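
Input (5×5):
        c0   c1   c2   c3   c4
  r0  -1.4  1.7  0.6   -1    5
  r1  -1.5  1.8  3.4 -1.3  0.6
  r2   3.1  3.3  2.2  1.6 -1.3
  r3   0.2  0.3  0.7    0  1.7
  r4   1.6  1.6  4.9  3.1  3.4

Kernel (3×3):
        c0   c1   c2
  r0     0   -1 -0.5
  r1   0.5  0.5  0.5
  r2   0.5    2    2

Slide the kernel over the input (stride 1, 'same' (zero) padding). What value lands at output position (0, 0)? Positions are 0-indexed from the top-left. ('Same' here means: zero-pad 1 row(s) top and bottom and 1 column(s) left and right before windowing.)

The receptive field on the zero-padded input at this output position is [0 0 0 / 0 -1.4 1.7 / 0 -1.5 1.8]. Elementwise product with the kernel and sum: 0·-1 + 0·-0.5 + 0·0.5 + -1.4·0.5 + 1.7·0.5 + 0·0.5 + -1.5·2 + 1.8·2.

0.75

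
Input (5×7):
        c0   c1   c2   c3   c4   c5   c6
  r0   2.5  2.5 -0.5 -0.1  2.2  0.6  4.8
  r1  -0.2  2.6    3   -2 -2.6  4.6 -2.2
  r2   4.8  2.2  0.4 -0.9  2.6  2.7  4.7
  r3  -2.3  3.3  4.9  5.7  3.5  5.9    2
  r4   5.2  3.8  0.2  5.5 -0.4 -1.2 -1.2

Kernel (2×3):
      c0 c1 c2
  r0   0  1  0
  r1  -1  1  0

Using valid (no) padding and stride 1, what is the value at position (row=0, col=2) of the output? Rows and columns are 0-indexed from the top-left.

-5.1

The receptive field on the input at this output position is [-0.5 -0.1 2.2 / 3 -2 -2.6]. Elementwise product with the kernel and sum: -0.1·1 + 3·-1 + -2·1.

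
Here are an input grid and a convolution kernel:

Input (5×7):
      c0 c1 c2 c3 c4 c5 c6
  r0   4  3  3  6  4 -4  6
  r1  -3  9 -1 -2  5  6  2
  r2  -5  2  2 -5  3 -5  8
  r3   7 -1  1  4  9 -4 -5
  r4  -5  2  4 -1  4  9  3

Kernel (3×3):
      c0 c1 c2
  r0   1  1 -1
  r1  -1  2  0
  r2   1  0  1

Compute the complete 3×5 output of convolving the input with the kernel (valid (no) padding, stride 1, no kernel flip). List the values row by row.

Output[0,0]: The receptive field on the input at this output position is [4 3 3 / -3 9 -1 / -5 2 2]. Elementwise product with the kernel and sum: 4·1 + 3·1 + 3·-1 + -3·-1 + 9·2 + -5·1 + 2·1.
Output[0,1]: The receptive field on the input at this output position is [3 3 6 / 9 -1 -2 / 2 2 -5]. Elementwise product with the kernel and sum: 3·1 + 3·1 + 6·-1 + 9·-1 + -1·2 + 2·1 + -5·1.

22 -14 7 16 12
24 15 -10 8 0
-15 13 9 25 -20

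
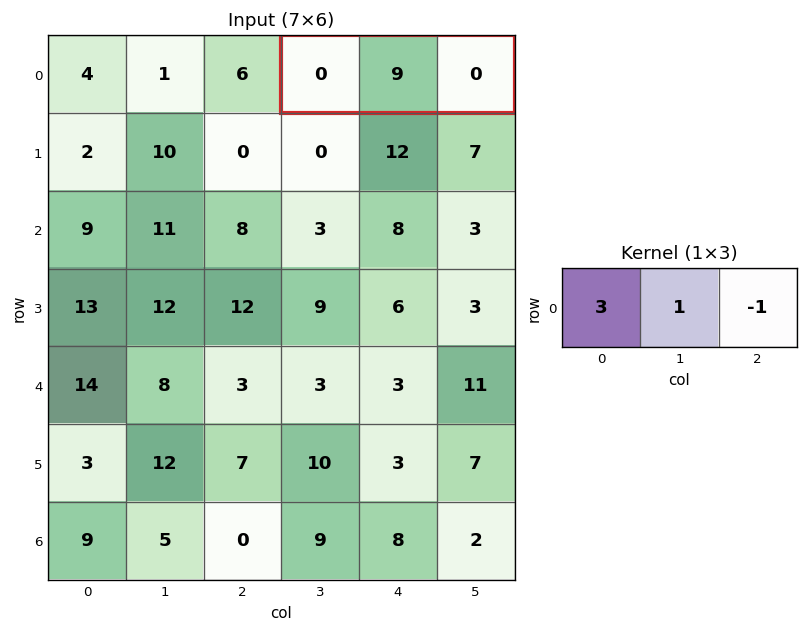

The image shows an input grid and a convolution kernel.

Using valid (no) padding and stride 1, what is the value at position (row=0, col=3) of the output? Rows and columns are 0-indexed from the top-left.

The receptive field on the input at this output position is [0 9 0]. Elementwise product with the kernel and sum: 0·3 + 9·1 + 0·-1.

9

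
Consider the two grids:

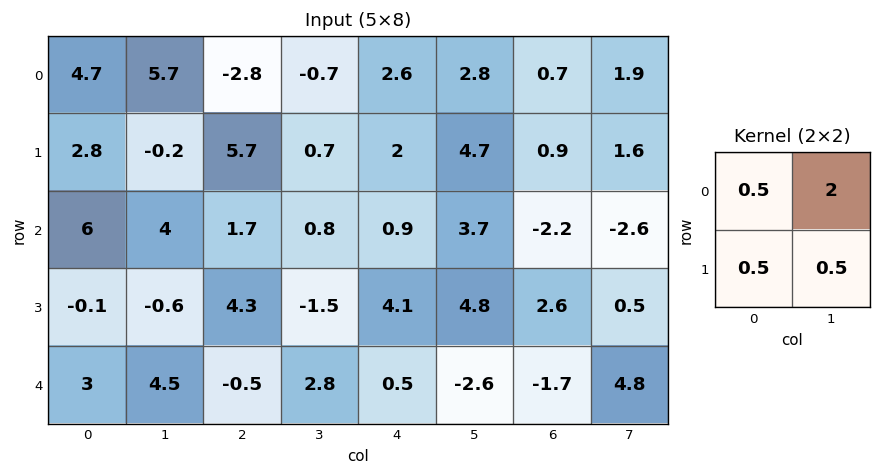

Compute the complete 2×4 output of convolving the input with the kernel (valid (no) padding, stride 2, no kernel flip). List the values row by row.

Output[0,0]: The receptive field on the input at this output position is [4.7 5.7 / 2.8 -0.2]. Elementwise product with the kernel and sum: 4.7·0.5 + 5.7·2 + 2.8·0.5 + -0.2·0.5.
Output[0,1]: The receptive field on the input at this output position is [-2.8 -0.7 / 5.7 0.7]. Elementwise product with the kernel and sum: -2.8·0.5 + -0.7·2 + 5.7·0.5 + 0.7·0.5.

15.05 0.4 10.25 5.4
10.65 3.85 12.3 -4.75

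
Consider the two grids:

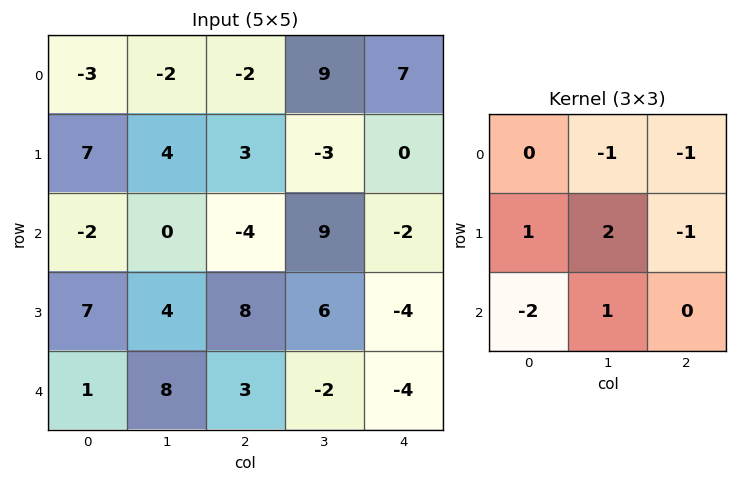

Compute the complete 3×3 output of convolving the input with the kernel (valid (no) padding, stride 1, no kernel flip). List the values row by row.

Output[0,0]: The receptive field on the input at this output position is [-3 -2 -2 / 7 4 3 / -2 0 -4]. Elementwise product with the kernel and sum: -2·-1 + -2·-1 + 7·1 + 4·2 + 3·-1 + -2·-2 + 0·1.

20 2 -2
-15 -17 9
17 -4 9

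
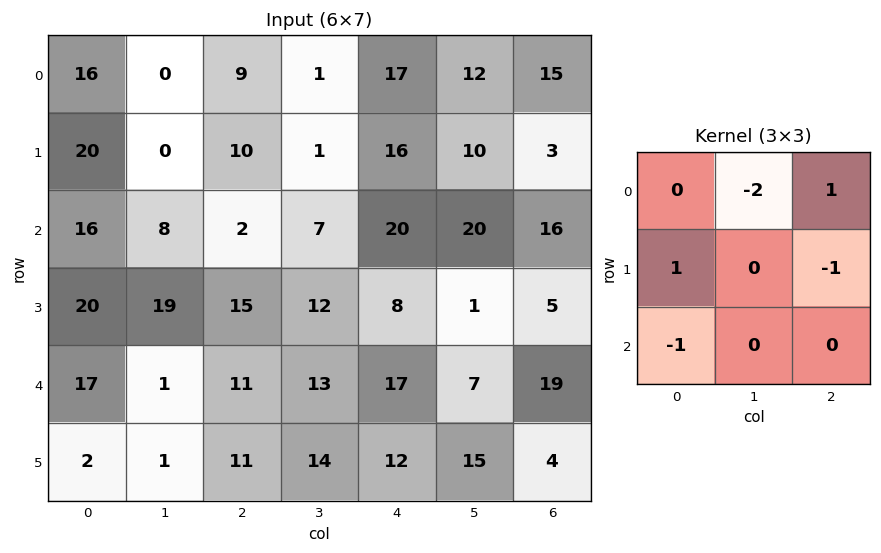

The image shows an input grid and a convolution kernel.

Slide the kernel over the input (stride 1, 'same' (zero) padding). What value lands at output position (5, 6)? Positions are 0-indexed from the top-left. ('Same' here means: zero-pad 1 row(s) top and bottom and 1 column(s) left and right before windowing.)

The receptive field on the zero-padded input at this output position is [7 19 0 / 15 4 0 / 0 0 0]. Elementwise product with the kernel and sum: 19·-2 + 0·1 + 15·1 + 0·-1 + 0·-1.

-23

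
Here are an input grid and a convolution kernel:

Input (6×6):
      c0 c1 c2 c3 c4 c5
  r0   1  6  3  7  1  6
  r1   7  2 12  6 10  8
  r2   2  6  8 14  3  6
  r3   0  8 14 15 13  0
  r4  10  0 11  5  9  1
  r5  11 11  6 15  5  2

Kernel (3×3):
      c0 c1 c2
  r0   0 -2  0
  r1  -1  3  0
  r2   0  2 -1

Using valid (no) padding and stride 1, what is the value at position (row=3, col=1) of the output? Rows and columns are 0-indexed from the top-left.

The receptive field on the input at this output position is [8 14 15 / 0 11 5 / 11 6 15]. Elementwise product with the kernel and sum: 14·-2 + 0·-1 + 11·3 + 6·2 + 15·-1.

2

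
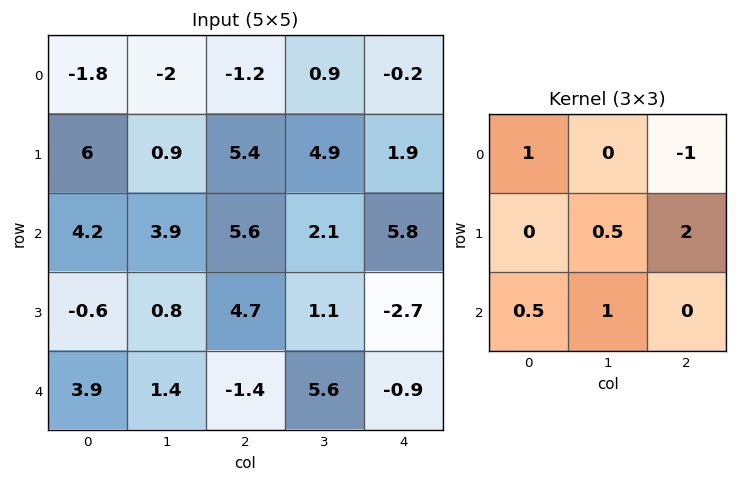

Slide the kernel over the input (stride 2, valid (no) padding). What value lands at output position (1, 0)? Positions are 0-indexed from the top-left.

The receptive field on the input at this output position is [4.2 3.9 5.6 / -0.6 0.8 4.7 / 3.9 1.4 -1.4]. Elementwise product with the kernel and sum: 4.2·1 + 5.6·-1 + 0.8·0.5 + 4.7·2 + 3.9·0.5 + 1.4·1.

11.75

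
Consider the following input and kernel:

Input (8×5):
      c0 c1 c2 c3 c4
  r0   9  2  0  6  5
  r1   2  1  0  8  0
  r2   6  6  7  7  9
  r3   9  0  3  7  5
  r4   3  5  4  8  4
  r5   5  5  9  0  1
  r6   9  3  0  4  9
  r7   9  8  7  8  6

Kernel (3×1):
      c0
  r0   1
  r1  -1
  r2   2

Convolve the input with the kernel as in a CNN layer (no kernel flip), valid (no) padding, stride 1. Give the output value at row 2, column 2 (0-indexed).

The receptive field on the input at this output position is [7 / 3 / 4]. Elementwise product with the kernel and sum: 7·1 + 3·-1 + 4·2.

12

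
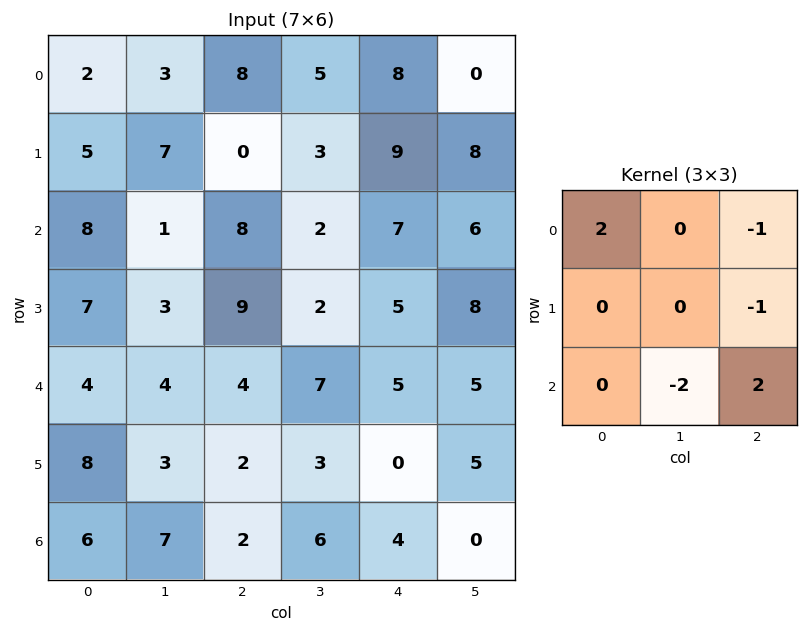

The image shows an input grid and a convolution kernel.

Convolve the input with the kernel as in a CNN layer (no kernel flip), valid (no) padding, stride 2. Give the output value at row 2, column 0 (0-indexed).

-8

The receptive field on the input at this output position is [4 4 4 / 8 3 2 / 6 7 2]. Elementwise product with the kernel and sum: 4·2 + 4·-1 + 2·-1 + 7·-2 + 2·2.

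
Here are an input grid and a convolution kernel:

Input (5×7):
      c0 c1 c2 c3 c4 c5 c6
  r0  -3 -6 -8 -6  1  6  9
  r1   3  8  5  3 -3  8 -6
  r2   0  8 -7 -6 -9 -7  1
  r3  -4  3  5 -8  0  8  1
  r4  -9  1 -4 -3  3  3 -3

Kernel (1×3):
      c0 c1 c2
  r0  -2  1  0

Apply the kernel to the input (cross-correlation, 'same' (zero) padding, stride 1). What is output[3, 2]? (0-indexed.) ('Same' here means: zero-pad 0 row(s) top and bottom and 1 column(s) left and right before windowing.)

The receptive field on the zero-padded input at this output position is [3 5 -8]. Elementwise product with the kernel and sum: 3·-2 + 5·1.

-1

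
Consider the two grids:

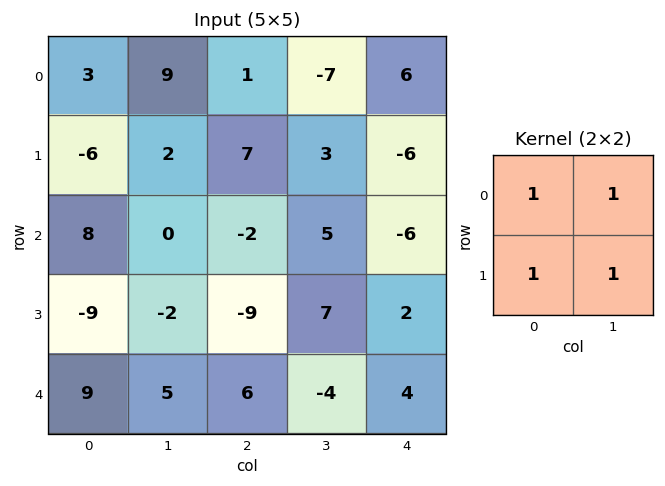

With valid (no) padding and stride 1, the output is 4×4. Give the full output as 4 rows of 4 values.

Output[0,0]: The receptive field on the input at this output position is [3 9 / -6 2]. Elementwise product with the kernel and sum: 3·1 + 9·1 + -6·1 + 2·1.

8 19 4 -4
4 7 13 -4
-3 -13 1 8
3 0 0 9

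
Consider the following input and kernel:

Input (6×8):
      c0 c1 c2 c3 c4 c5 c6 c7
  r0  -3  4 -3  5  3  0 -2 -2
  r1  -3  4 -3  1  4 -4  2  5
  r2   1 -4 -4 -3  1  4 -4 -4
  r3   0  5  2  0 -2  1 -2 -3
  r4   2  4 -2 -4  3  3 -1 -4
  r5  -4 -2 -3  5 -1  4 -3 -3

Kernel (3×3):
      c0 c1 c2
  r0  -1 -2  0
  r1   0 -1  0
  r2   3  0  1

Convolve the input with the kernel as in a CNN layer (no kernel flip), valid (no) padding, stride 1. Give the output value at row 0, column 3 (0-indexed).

-20

The receptive field on the input at this output position is [5 3 0 / 1 4 -4 / -3 1 4]. Elementwise product with the kernel and sum: 5·-1 + 3·-2 + 4·-1 + -3·3 + 4·1.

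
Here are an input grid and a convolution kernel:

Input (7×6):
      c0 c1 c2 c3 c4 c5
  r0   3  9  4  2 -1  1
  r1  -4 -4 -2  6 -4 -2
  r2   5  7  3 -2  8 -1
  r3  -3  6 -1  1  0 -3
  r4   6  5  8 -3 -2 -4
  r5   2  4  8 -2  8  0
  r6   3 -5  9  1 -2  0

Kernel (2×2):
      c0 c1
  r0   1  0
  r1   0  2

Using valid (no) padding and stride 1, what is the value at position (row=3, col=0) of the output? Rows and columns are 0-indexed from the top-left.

7

The receptive field on the input at this output position is [-3 6 / 6 5]. Elementwise product with the kernel and sum: -3·1 + 5·2.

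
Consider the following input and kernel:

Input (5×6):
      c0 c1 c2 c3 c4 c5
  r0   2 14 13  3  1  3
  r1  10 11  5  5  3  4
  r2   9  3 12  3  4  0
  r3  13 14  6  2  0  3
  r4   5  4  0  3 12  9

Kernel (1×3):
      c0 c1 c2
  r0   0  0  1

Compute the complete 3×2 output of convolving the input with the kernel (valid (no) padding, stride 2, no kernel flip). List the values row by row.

13 1
12 4
0 12

Output[0,0]: The receptive field on the input at this output position is [2 14 13]. Elementwise product with the kernel and sum: 13·1.
Output[0,1]: The receptive field on the input at this output position is [13 3 1]. Elementwise product with the kernel and sum: 1·1.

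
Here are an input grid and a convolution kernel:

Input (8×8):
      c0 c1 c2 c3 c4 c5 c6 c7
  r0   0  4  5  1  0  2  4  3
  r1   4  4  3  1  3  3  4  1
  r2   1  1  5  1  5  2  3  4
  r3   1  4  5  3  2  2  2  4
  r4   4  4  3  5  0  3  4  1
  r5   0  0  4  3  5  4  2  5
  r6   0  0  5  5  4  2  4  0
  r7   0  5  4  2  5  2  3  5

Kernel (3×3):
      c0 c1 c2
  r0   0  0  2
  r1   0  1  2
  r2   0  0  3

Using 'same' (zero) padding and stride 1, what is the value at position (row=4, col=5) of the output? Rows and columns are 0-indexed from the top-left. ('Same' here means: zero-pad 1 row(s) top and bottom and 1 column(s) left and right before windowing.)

The receptive field on the zero-padded input at this output position is [2 2 2 / 0 3 4 / 5 4 2]. Elementwise product with the kernel and sum: 2·2 + 3·1 + 4·2 + 2·3.

21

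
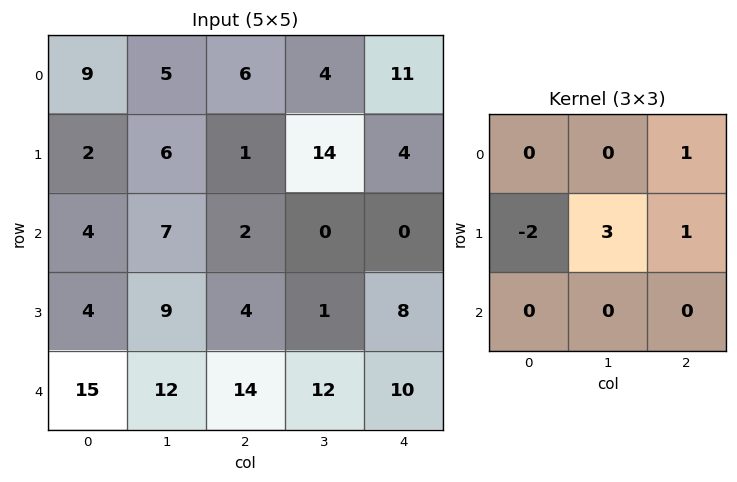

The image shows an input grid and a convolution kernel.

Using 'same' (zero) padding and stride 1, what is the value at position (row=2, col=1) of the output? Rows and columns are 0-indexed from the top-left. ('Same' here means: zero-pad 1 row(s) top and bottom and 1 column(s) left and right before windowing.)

16

The receptive field on the zero-padded input at this output position is [2 6 1 / 4 7 2 / 4 9 4]. Elementwise product with the kernel and sum: 1·1 + 4·-2 + 7·3 + 2·1.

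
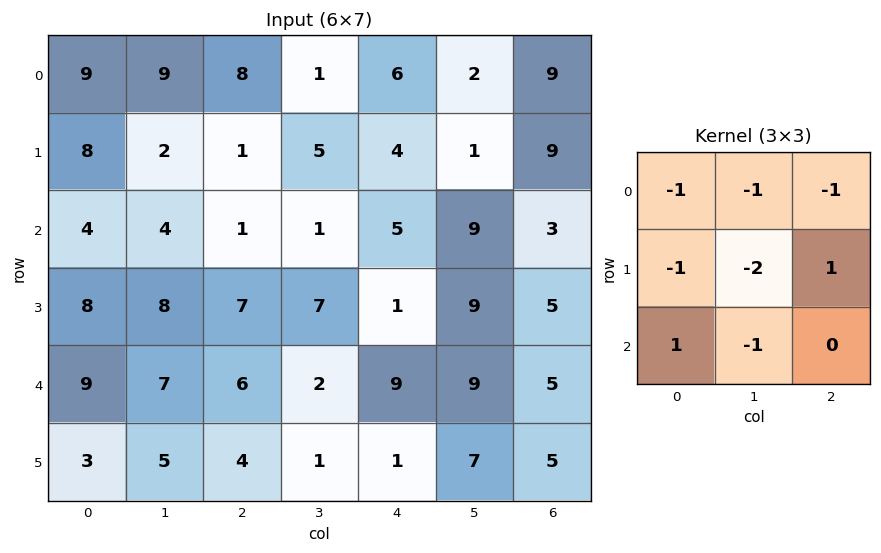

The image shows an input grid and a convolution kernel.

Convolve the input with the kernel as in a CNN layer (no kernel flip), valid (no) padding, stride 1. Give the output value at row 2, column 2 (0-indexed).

-23

The receptive field on the input at this output position is [1 1 5 / 7 7 1 / 6 2 9]. Elementwise product with the kernel and sum: 1·-1 + 1·-1 + 5·-1 + 7·-1 + 7·-2 + 1·1 + 6·1 + 2·-1.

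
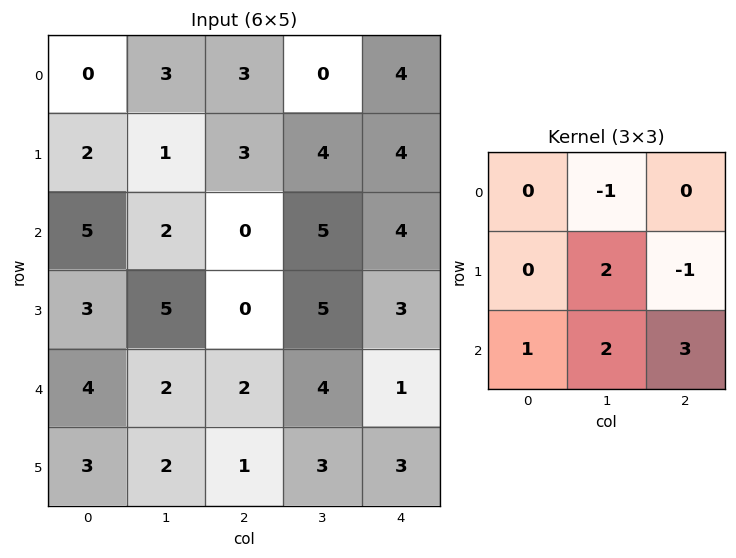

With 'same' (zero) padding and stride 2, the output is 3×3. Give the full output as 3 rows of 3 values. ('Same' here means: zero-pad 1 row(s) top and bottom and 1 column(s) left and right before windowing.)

4 25 20
27 12 15
15 13 8

Output[0,0]: The receptive field on the zero-padded input at this output position is [0 0 0 / 0 0 3 / 0 2 1]. Elementwise product with the kernel and sum: 0·-1 + 0·2 + 3·-1 + 0·1 + 2·2 + 1·3.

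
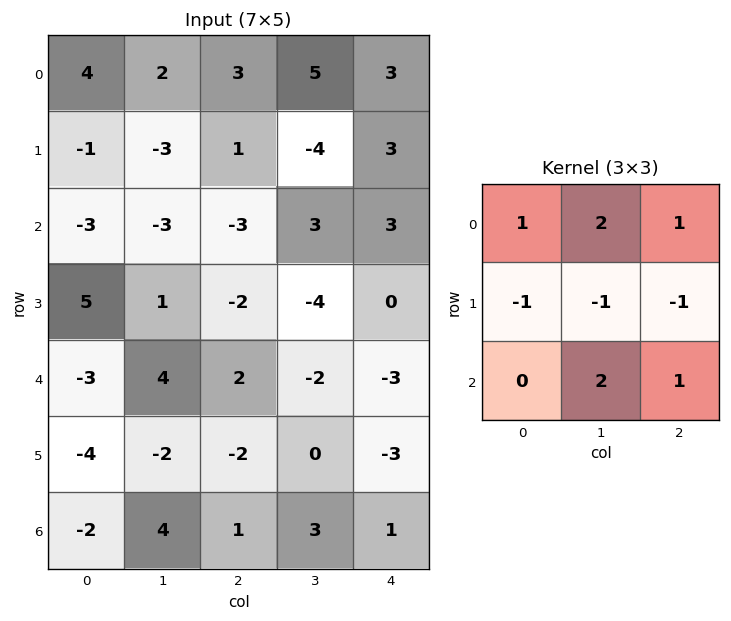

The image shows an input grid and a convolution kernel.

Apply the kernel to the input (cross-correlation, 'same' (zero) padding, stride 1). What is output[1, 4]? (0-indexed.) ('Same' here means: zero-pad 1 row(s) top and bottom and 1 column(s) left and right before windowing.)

The receptive field on the zero-padded input at this output position is [5 3 0 / -4 3 0 / 3 3 0]. Elementwise product with the kernel and sum: 5·1 + 3·2 + 0·1 + -4·-1 + 3·-1 + 0·-1 + 3·2 + 0·1.

18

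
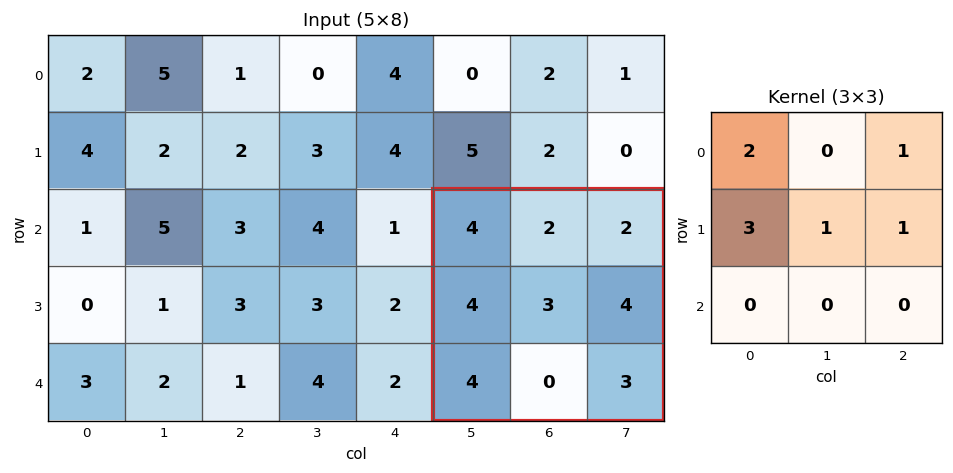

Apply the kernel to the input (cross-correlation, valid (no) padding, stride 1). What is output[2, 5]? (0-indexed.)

The receptive field on the input at this output position is [4 2 2 / 4 3 4 / 4 0 3]. Elementwise product with the kernel and sum: 4·2 + 2·1 + 4·3 + 3·1 + 4·1.

29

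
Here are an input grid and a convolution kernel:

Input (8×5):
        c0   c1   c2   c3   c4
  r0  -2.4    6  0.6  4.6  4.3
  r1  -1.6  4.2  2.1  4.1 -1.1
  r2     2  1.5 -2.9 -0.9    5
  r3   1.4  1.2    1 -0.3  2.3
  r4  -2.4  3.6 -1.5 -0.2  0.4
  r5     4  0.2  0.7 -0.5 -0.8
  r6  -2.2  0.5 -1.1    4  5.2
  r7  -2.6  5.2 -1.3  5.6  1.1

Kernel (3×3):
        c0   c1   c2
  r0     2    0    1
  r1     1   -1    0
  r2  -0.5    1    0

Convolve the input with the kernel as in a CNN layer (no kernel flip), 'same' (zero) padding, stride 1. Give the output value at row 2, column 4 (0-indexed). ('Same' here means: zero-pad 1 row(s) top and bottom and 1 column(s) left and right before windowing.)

The receptive field on the zero-padded input at this output position is [4.1 -1.1 0 / -0.9 5 0 / -0.3 2.3 0]. Elementwise product with the kernel and sum: 4.1·2 + 0·1 + -0.9·1 + 5·-1 + -0.3·-0.5 + 2.3·1.

4.75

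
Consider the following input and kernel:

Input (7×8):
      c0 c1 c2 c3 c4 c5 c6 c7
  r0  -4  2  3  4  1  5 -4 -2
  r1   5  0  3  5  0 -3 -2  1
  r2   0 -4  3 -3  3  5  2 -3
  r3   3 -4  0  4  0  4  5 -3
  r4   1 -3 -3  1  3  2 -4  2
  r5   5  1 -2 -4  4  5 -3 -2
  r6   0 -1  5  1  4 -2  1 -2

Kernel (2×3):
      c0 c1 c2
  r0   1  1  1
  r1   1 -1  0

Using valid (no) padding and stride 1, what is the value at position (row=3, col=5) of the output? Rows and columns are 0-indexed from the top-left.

12

The receptive field on the input at this output position is [4 5 -3 / 2 -4 2]. Elementwise product with the kernel and sum: 4·1 + 5·1 + -3·1 + 2·1 + -4·-1.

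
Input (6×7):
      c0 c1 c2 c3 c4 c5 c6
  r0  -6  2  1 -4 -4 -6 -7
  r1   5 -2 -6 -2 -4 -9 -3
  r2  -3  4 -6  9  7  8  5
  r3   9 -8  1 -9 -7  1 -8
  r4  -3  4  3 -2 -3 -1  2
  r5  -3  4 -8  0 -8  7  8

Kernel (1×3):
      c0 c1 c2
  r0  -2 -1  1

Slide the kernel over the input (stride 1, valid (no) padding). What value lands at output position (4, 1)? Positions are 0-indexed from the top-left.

The receptive field on the input at this output position is [4 3 -2]. Elementwise product with the kernel and sum: 4·-2 + 3·-1 + -2·1.

-13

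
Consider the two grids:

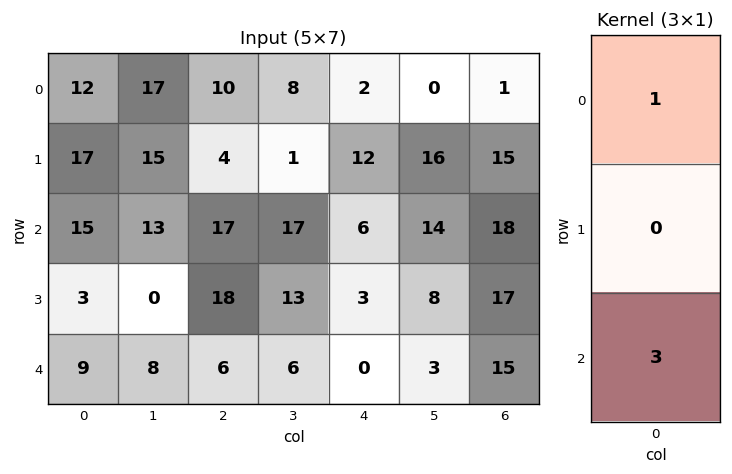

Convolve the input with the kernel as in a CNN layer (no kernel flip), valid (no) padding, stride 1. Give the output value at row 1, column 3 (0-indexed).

40

The receptive field on the input at this output position is [1 / 17 / 13]. Elementwise product with the kernel and sum: 1·1 + 13·3.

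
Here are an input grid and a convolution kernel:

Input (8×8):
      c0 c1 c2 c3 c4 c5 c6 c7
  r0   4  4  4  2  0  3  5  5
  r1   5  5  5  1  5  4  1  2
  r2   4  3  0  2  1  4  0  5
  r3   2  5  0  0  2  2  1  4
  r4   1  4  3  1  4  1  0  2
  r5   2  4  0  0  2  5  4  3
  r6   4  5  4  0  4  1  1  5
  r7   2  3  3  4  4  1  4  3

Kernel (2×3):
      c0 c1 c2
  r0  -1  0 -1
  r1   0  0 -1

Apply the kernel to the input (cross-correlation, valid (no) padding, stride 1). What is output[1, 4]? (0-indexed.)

The receptive field on the input at this output position is [5 4 1 / 1 4 0]. Elementwise product with the kernel and sum: 5·-1 + 1·-1 + 0·-1.

-6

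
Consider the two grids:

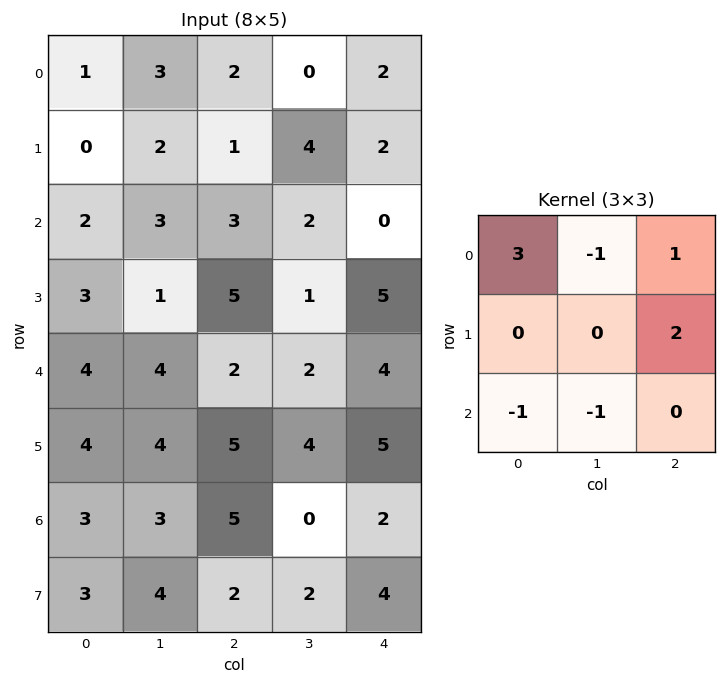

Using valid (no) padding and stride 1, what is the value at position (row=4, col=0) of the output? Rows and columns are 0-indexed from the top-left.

The receptive field on the input at this output position is [4 4 2 / 4 4 5 / 3 3 5]. Elementwise product with the kernel and sum: 4·3 + 4·-1 + 2·1 + 5·2 + 3·-1 + 3·-1.

14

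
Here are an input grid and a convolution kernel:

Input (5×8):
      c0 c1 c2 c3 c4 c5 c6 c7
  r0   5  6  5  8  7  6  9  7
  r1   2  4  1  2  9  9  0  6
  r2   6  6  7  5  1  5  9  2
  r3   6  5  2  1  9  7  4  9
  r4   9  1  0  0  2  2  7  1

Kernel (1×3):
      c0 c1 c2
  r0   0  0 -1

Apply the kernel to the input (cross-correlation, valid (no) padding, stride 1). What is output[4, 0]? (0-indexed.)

The receptive field on the input at this output position is [9 1 0]. Elementwise product with the kernel and sum: 0·-1.

0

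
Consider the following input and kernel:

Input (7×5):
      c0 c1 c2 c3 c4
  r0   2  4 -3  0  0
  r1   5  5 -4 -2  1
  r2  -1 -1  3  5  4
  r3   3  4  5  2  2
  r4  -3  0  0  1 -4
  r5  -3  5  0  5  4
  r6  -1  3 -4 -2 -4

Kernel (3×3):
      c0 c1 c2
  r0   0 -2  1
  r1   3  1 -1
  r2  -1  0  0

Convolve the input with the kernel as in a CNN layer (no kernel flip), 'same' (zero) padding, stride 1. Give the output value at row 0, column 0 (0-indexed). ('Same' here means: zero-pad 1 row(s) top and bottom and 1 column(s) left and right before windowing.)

-2

The receptive field on the zero-padded input at this output position is [0 0 0 / 0 2 4 / 0 5 5]. Elementwise product with the kernel and sum: 0·-2 + 0·1 + 0·3 + 2·1 + 4·-1 + 0·-1.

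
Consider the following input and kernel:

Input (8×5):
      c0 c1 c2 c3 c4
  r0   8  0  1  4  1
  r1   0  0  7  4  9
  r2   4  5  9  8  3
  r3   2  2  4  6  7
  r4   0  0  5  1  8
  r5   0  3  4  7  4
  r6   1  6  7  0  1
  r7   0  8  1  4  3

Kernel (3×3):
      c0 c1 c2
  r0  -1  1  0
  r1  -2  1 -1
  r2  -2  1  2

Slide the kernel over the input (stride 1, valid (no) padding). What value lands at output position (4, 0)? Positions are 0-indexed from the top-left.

The receptive field on the input at this output position is [0 0 5 / 0 3 4 / 1 6 7]. Elementwise product with the kernel and sum: 0·-1 + 0·1 + 0·-2 + 3·1 + 4·-1 + 1·-2 + 6·1 + 7·2.

17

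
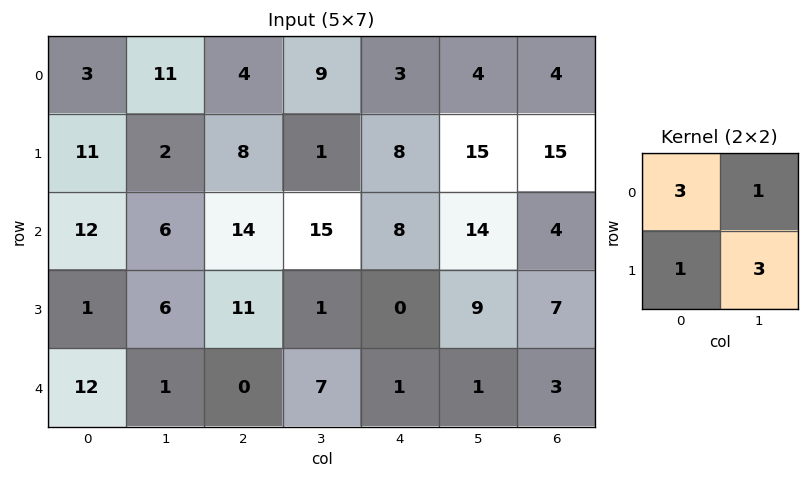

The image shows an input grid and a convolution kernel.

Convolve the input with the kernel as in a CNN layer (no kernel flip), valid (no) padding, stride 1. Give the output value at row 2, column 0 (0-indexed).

The receptive field on the input at this output position is [12 6 / 1 6]. Elementwise product with the kernel and sum: 12·3 + 6·1 + 1·1 + 6·3.

61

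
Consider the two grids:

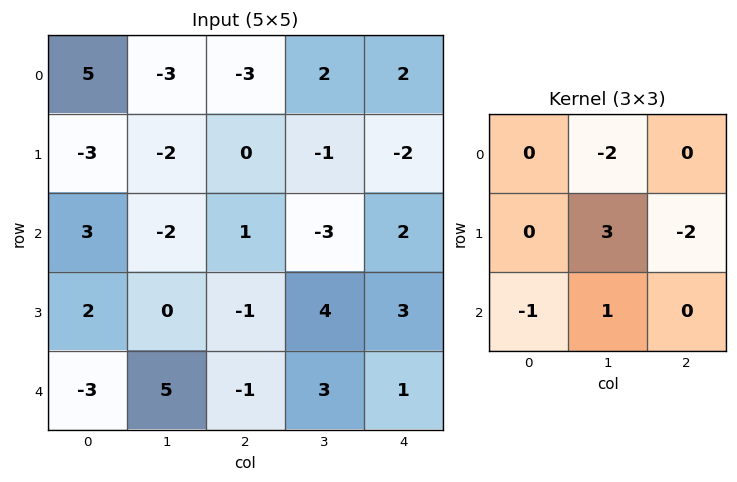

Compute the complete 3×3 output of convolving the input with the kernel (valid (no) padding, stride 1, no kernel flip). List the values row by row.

-5 11 -7
-6 8 -6
14 -19 16

Output[0,0]: The receptive field on the input at this output position is [5 -3 -3 / -3 -2 0 / 3 -2 1]. Elementwise product with the kernel and sum: -3·-2 + -2·3 + 0·-2 + 3·-1 + -2·1.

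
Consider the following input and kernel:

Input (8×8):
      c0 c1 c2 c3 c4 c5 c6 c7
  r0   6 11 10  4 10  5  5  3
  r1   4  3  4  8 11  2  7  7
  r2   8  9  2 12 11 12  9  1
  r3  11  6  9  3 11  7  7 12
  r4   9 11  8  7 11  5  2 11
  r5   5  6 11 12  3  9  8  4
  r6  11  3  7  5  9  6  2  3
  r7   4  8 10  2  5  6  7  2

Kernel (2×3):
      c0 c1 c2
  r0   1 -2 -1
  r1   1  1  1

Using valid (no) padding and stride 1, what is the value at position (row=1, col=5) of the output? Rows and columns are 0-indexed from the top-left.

The receptive field on the input at this output position is [2 7 7 / 12 9 1]. Elementwise product with the kernel and sum: 2·1 + 7·-2 + 7·-1 + 12·1 + 9·1 + 1·1.

3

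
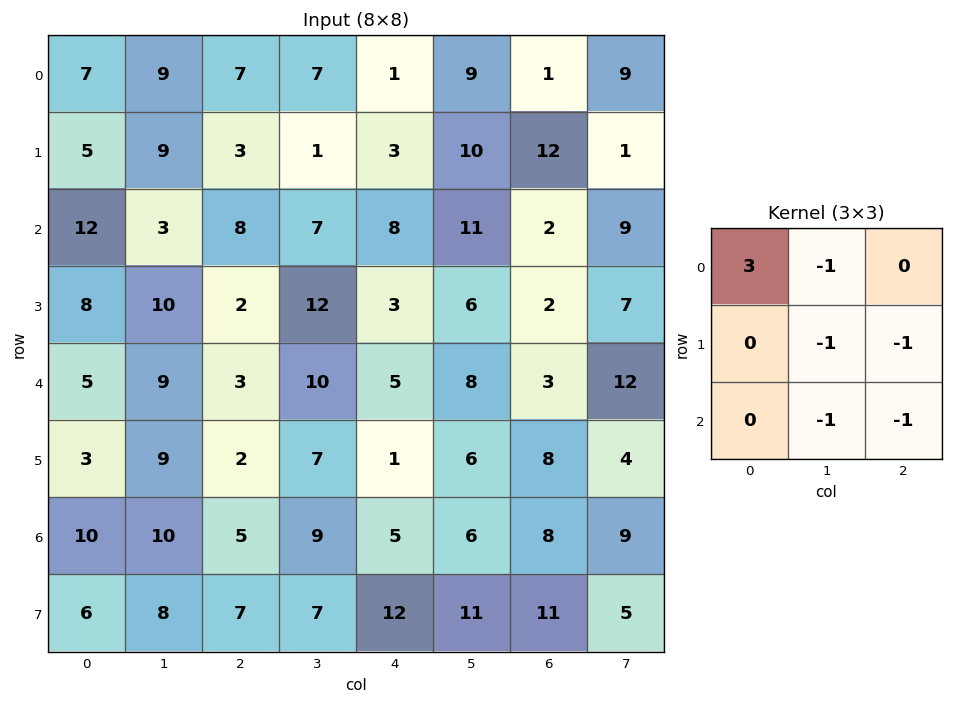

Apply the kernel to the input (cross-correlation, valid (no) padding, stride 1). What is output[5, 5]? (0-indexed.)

The receptive field on the input at this output position is [6 8 4 / 6 8 9 / 11 11 5]. Elementwise product with the kernel and sum: 6·3 + 8·-1 + 8·-1 + 9·-1 + 11·-1 + 5·-1.

-23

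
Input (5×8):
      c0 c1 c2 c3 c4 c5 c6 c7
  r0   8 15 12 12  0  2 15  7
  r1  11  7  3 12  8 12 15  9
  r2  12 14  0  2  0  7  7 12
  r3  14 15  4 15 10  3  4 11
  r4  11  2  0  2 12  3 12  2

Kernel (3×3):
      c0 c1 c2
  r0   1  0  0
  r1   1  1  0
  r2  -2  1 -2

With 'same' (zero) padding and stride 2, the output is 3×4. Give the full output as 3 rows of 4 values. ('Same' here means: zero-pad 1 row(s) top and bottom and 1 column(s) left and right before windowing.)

5 -8 -28 -10
-4 -35 -12 2
11 17 29 18

Output[0,0]: The receptive field on the zero-padded input at this output position is [0 0 0 / 0 8 15 / 0 11 7]. Elementwise product with the kernel and sum: 0·1 + 0·1 + 8·1 + 0·-2 + 11·1 + 7·-2.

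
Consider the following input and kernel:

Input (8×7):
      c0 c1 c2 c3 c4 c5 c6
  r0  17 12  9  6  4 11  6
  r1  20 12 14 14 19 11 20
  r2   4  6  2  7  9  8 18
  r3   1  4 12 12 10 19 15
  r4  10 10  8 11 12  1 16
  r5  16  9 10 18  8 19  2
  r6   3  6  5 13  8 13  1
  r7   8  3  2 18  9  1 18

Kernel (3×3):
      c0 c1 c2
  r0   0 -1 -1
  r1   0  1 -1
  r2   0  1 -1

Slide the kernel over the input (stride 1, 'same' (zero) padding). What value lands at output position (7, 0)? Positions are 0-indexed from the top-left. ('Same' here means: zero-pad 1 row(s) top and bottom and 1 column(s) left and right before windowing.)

-4

The receptive field on the zero-padded input at this output position is [0 3 6 / 0 8 3 / 0 0 0]. Elementwise product with the kernel and sum: 3·-1 + 6·-1 + 8·1 + 3·-1 + 0·1 + 0·-1.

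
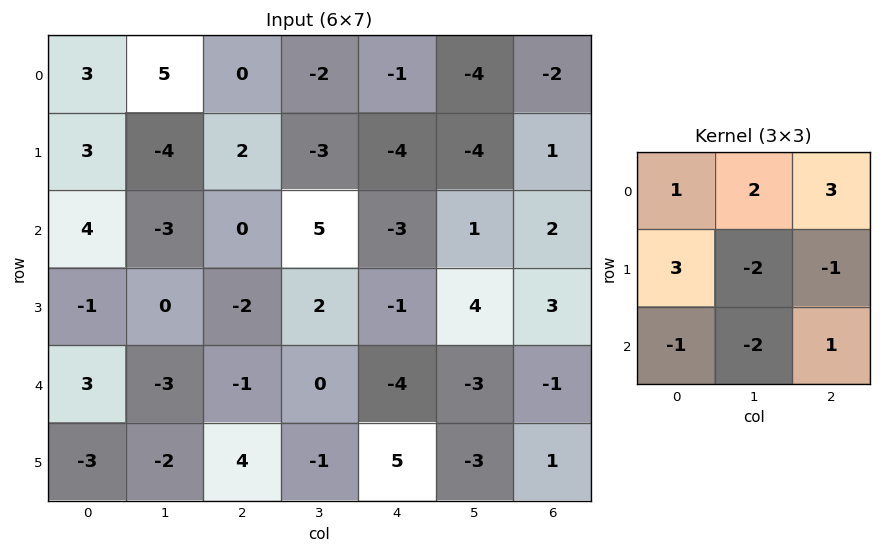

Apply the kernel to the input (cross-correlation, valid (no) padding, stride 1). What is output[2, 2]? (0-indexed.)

-11

The receptive field on the input at this output position is [0 5 -3 / -2 2 -1 / -1 0 -4]. Elementwise product with the kernel and sum: 0·1 + 5·2 + -3·3 + -2·3 + 2·-2 + -1·-1 + -1·-1 + 0·-2 + -4·1.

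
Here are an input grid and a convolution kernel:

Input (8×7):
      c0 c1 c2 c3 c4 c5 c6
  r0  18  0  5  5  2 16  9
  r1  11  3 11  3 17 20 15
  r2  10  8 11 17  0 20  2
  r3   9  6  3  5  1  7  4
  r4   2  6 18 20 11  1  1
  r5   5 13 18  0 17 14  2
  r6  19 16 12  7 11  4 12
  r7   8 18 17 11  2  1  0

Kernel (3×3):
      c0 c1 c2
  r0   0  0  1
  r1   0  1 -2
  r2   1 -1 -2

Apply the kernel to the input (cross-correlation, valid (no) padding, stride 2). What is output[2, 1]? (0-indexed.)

The receptive field on the input at this output position is [18 20 11 / 18 0 17 / 12 7 11]. Elementwise product with the kernel and sum: 11·1 + 0·1 + 17·-2 + 12·1 + 7·-1 + 11·-2.

-40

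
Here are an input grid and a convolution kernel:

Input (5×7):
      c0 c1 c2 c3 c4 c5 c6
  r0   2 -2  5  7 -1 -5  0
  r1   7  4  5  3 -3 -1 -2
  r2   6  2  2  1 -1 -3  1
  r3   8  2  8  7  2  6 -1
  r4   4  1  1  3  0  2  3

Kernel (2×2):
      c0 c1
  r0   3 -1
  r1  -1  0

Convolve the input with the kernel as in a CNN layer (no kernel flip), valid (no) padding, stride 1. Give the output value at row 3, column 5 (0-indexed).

17

The receptive field on the input at this output position is [6 -1 / 2 3]. Elementwise product with the kernel and sum: 6·3 + -1·-1 + 2·-1.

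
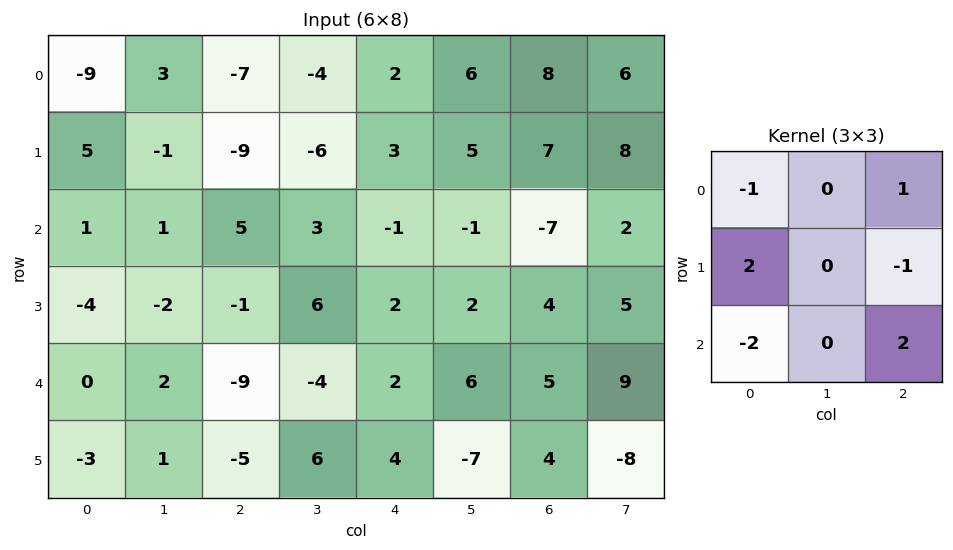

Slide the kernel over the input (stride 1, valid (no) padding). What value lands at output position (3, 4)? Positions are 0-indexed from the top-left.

The receptive field on the input at this output position is [2 2 4 / 2 6 5 / 4 -7 4]. Elementwise product with the kernel and sum: 2·-1 + 4·1 + 2·2 + 5·-1 + 4·-2 + 4·2.

1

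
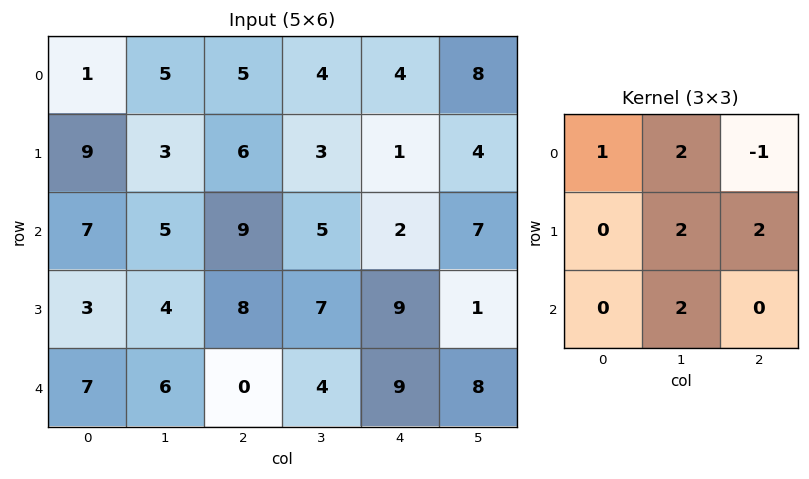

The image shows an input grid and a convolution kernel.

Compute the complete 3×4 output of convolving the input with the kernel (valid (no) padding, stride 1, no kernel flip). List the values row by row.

34 47 27 18
45 56 39 37
44 48 57 40

Output[0,0]: The receptive field on the input at this output position is [1 5 5 / 9 3 6 / 7 5 9]. Elementwise product with the kernel and sum: 1·1 + 5·2 + 5·-1 + 3·2 + 6·2 + 5·2.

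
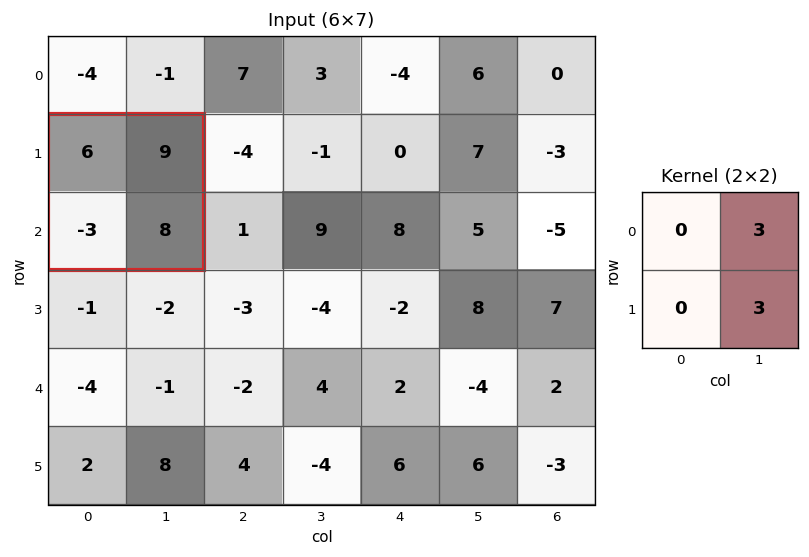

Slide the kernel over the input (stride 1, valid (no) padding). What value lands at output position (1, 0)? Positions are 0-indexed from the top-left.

The receptive field on the input at this output position is [6 9 / -3 8]. Elementwise product with the kernel and sum: 9·3 + 8·3.

51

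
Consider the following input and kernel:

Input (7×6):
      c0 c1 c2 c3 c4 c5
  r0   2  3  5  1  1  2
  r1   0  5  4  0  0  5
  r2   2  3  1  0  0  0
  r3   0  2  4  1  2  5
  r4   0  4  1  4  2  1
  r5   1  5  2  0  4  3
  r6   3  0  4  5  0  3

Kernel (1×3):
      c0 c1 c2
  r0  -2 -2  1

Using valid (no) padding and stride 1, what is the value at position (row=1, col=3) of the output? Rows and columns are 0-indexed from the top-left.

The receptive field on the input at this output position is [0 0 5]. Elementwise product with the kernel and sum: 0·-2 + 0·-2 + 5·1.

5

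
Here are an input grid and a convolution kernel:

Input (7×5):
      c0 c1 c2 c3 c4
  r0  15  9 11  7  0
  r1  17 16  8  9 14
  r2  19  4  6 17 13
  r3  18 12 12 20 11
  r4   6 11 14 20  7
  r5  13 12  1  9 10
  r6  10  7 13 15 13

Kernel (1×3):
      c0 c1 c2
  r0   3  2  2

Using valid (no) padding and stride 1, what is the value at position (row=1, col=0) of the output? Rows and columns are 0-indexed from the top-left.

The receptive field on the input at this output position is [17 16 8]. Elementwise product with the kernel and sum: 17·3 + 16·2 + 8·2.

99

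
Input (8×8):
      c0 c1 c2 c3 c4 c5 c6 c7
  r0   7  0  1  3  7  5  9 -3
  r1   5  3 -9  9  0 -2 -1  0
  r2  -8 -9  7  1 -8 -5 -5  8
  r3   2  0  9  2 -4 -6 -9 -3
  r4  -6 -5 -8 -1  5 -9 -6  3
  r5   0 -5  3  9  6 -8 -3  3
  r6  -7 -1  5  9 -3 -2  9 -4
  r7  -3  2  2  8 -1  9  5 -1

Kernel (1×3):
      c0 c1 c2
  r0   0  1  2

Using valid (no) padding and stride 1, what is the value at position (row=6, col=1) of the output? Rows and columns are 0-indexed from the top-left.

23

The receptive field on the input at this output position is [-1 5 9]. Elementwise product with the kernel and sum: 5·1 + 9·2.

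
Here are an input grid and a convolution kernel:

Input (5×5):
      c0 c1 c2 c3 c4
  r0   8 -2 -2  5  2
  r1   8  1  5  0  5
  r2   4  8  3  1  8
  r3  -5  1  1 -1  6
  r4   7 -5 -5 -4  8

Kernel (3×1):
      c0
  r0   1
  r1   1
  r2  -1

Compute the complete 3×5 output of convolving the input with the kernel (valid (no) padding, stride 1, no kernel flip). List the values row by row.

Output[0,0]: The receptive field on the input at this output position is [8 / 8 / 4]. Elementwise product with the kernel and sum: 8·1 + 8·1 + 4·-1.

12 -9 0 4 -1
17 8 7 2 7
-8 14 9 4 6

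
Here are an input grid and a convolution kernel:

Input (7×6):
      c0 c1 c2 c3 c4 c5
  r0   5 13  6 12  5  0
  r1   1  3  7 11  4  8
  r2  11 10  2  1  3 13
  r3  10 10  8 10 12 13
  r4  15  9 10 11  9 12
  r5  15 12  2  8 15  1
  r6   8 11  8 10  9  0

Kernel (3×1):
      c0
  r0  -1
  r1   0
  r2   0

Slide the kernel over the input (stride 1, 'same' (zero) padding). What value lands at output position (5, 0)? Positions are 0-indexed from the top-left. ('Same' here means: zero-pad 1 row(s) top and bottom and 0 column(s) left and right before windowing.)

-15

The receptive field on the zero-padded input at this output position is [15 / 15 / 8]. Elementwise product with the kernel and sum: 15·-1.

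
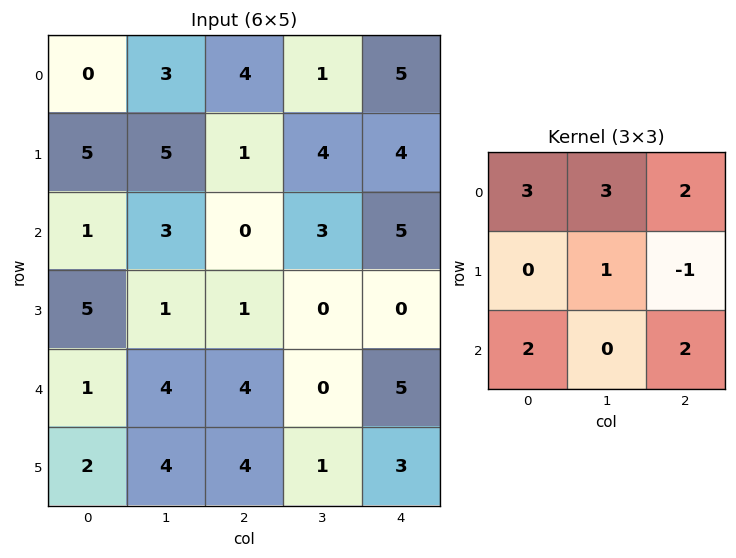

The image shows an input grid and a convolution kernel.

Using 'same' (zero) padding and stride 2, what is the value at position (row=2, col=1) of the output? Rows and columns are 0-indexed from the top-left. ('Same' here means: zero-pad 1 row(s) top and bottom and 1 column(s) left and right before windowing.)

The receptive field on the zero-padded input at this output position is [1 1 0 / 4 4 0 / 4 4 1]. Elementwise product with the kernel and sum: 1·3 + 1·3 + 0·2 + 4·1 + 0·-1 + 4·2 + 1·2.

20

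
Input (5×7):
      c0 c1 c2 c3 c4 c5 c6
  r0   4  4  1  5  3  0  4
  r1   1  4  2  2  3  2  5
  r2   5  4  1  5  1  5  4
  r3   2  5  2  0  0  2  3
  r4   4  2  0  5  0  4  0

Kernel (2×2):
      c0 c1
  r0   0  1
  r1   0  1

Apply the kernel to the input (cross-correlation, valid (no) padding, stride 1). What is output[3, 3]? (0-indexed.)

0

The receptive field on the input at this output position is [0 0 / 5 0]. Elementwise product with the kernel and sum: 0·1 + 0·1.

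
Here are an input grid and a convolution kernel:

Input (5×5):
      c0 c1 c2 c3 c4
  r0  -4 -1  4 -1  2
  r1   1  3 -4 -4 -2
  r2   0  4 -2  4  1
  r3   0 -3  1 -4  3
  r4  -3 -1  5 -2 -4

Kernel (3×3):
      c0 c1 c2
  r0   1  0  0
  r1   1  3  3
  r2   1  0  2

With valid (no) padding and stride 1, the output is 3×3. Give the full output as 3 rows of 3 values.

Output[0,0]: The receptive field on the input at this output position is [-4 -1 4 / 1 3 -4 / 0 4 -2]. Elementwise product with the kernel and sum: -4·1 + 1·1 + 3·3 + -4·3 + 0·1 + -2·2.

-10 -10 -18
9 2 16
1 -13 -7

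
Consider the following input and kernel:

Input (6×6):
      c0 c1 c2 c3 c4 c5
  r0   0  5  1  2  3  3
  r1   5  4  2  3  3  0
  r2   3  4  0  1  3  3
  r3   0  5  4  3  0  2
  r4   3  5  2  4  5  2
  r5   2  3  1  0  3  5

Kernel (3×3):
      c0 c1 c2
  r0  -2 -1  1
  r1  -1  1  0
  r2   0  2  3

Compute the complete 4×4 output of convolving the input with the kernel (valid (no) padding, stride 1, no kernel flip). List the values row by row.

Output[0,0]: The receptive field on the input at this output position is [0 5 1 / 5 4 2 / 3 4 0]. Elementwise product with the kernel and sum: 0·-2 + 5·-1 + 1·1 + 5·-1 + 4·1 + 4·2 + 0·3.
Output[0,1]: The receptive field on the input at this output position is [5 1 2 / 4 2 3 / 4 0 1]. Elementwise product with the kernel and sum: 5·-2 + 1·-1 + 2·1 + 4·-1 + 2·1 + 0·2 + 1·3.

3 -8 11 11
11 6 3 -1
11 8 24 11
10 -12 0 18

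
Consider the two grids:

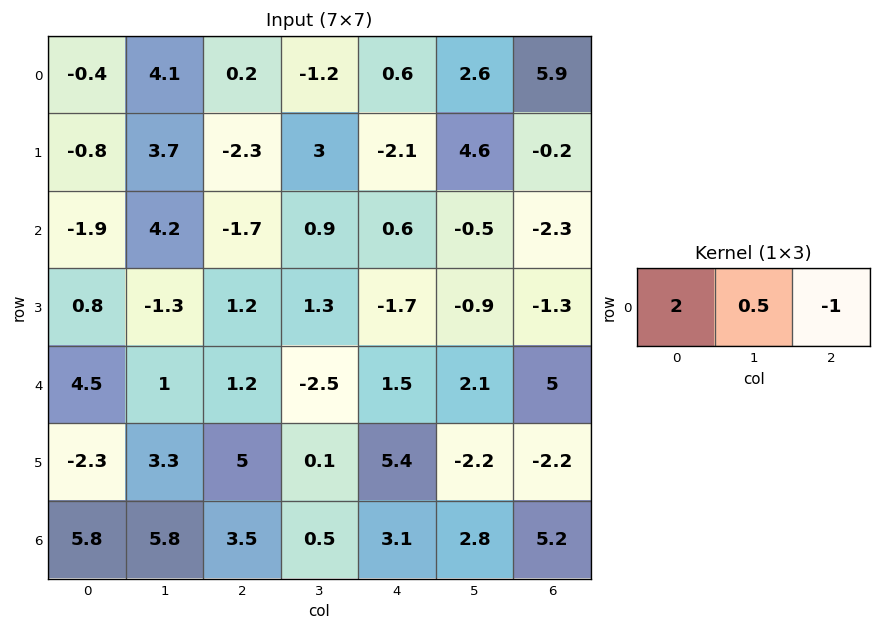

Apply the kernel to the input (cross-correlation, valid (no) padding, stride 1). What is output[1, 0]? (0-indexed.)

2.55

The receptive field on the input at this output position is [-0.8 3.7 -2.3]. Elementwise product with the kernel and sum: -0.8·2 + 3.7·0.5 + -2.3·-1.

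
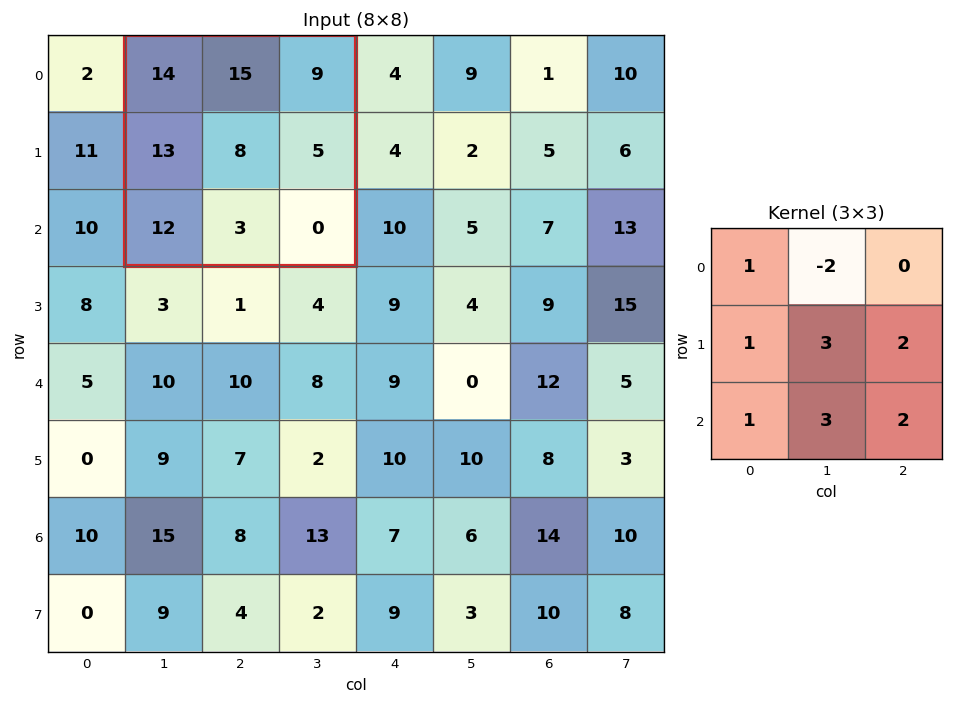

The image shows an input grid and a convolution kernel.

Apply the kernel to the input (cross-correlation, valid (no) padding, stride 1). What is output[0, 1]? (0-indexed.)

The receptive field on the input at this output position is [14 15 9 / 13 8 5 / 12 3 0]. Elementwise product with the kernel and sum: 14·1 + 15·-2 + 13·1 + 8·3 + 5·2 + 12·1 + 3·3 + 0·2.

52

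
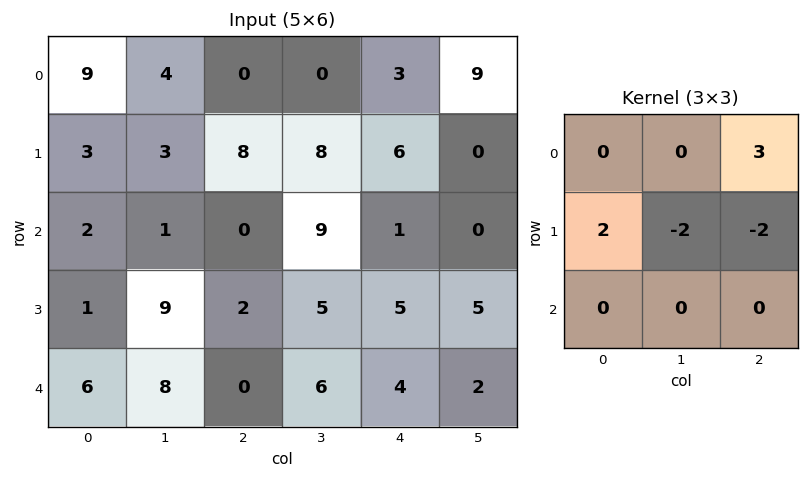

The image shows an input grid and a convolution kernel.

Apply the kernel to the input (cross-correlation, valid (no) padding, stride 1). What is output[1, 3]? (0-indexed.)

The receptive field on the input at this output position is [8 6 0 / 9 1 0 / 5 5 5]. Elementwise product with the kernel and sum: 0·3 + 9·2 + 1·-2 + 0·-2.

16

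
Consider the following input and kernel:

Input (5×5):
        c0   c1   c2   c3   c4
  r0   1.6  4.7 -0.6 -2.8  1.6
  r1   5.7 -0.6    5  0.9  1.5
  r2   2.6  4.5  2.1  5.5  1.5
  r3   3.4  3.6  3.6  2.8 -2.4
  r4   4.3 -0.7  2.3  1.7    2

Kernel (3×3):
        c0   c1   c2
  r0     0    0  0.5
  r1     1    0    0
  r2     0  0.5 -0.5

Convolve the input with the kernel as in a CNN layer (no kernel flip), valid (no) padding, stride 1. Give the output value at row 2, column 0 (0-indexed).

2.95

The receptive field on the input at this output position is [2.6 4.5 2.1 / 3.4 3.6 3.6 / 4.3 -0.7 2.3]. Elementwise product with the kernel and sum: 2.1·0.5 + 3.4·1 + -0.7·0.5 + 2.3·-0.5.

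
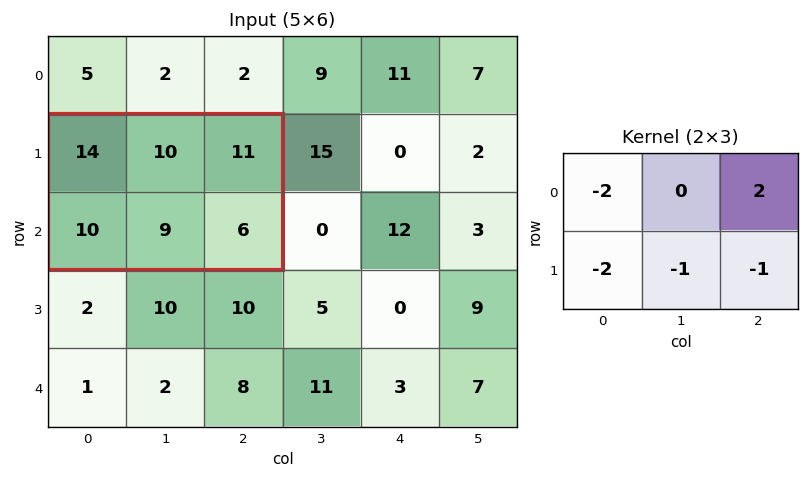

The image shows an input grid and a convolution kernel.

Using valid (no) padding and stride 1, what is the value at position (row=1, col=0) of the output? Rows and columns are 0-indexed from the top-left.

The receptive field on the input at this output position is [14 10 11 / 10 9 6]. Elementwise product with the kernel and sum: 14·-2 + 11·2 + 10·-2 + 9·-1 + 6·-1.

-41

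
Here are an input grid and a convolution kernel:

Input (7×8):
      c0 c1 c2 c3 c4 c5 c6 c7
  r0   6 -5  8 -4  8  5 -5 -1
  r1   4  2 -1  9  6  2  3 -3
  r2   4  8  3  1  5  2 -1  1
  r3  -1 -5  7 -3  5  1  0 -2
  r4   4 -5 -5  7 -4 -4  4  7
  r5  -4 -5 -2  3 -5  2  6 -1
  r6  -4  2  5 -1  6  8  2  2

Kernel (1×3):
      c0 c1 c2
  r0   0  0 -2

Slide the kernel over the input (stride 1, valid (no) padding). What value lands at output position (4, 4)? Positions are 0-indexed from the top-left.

The receptive field on the input at this output position is [-4 -4 4]. Elementwise product with the kernel and sum: 4·-2.

-8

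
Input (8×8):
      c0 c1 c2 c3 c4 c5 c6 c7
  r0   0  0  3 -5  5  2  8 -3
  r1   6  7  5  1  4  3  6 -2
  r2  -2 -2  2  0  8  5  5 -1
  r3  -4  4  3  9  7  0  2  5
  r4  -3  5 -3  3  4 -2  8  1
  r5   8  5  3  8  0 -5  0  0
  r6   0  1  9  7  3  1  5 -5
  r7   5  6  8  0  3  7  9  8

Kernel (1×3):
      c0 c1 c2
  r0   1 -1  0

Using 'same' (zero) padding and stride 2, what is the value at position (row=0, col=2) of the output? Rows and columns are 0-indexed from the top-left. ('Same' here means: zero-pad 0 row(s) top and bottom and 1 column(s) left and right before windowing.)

-10

The receptive field on the zero-padded input at this output position is [-5 5 2]. Elementwise product with the kernel and sum: -5·1 + 5·-1.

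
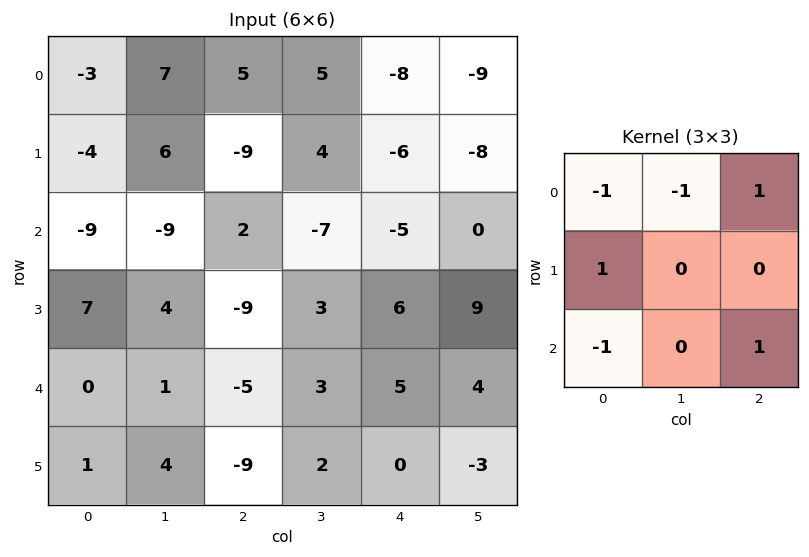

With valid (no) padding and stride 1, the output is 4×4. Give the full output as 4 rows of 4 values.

8 1 -34 5
-36 -3 16 -7
22 6 1 16
-30 7 16 -2

Output[0,0]: The receptive field on the input at this output position is [-3 7 5 / -4 6 -9 / -9 -9 2]. Elementwise product with the kernel and sum: -3·-1 + 7·-1 + 5·1 + -4·1 + -9·-1 + 2·1.
Output[0,1]: The receptive field on the input at this output position is [7 5 5 / 6 -9 4 / -9 2 -7]. Elementwise product with the kernel and sum: 7·-1 + 5·-1 + 5·1 + 6·1 + -9·-1 + -7·1.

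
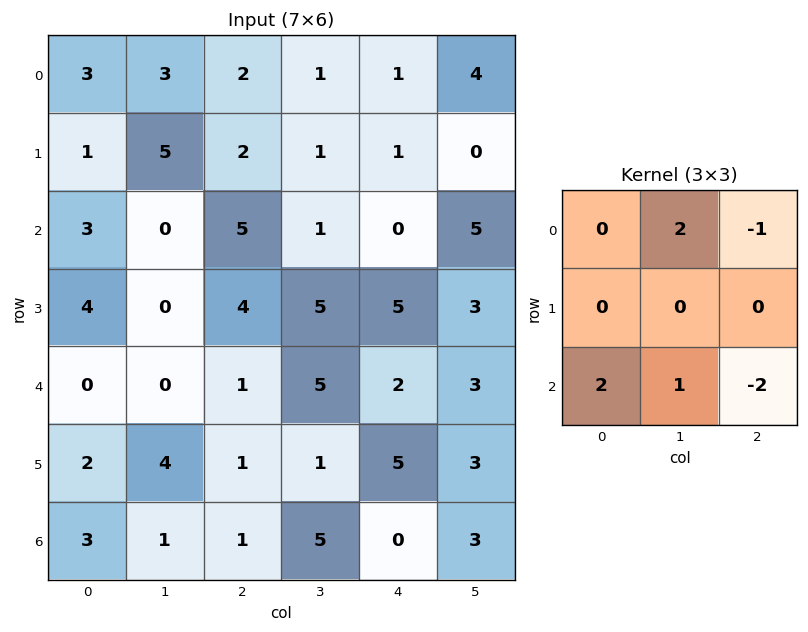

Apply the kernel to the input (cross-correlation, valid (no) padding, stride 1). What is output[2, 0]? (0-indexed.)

The receptive field on the input at this output position is [3 0 5 / 4 0 4 / 0 0 1]. Elementwise product with the kernel and sum: 0·2 + 5·-1 + 0·2 + 0·1 + 1·-2.

-7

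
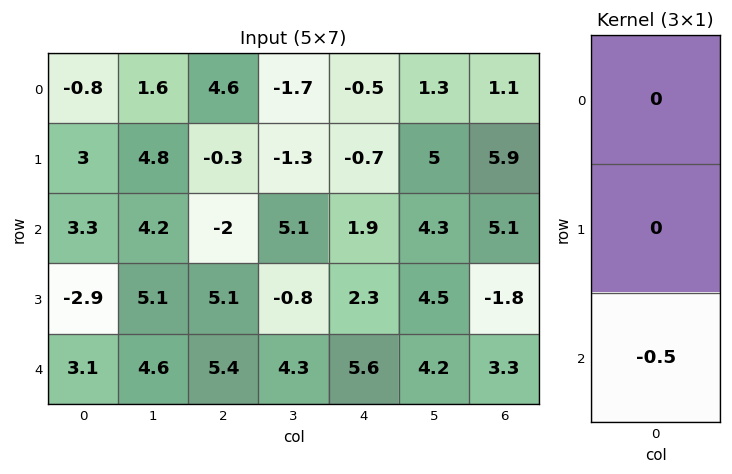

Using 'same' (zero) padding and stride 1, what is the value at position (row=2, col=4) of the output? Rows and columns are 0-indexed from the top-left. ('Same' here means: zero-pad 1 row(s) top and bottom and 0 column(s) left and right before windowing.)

-1.15

The receptive field on the zero-padded input at this output position is [-0.7 / 1.9 / 2.3]. Elementwise product with the kernel and sum: 2.3·-0.5.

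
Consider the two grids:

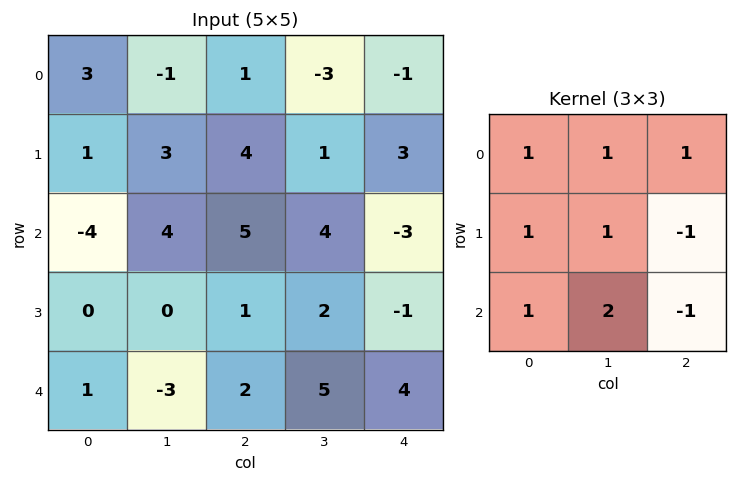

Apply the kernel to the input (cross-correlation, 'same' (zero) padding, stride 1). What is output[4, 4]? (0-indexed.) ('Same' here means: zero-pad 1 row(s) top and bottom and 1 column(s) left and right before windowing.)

10

The receptive field on the zero-padded input at this output position is [2 -1 0 / 5 4 0 / 0 0 0]. Elementwise product with the kernel and sum: 2·1 + -1·1 + 0·1 + 5·1 + 4·1 + 0·-1 + 0·1 + 0·2 + 0·-1.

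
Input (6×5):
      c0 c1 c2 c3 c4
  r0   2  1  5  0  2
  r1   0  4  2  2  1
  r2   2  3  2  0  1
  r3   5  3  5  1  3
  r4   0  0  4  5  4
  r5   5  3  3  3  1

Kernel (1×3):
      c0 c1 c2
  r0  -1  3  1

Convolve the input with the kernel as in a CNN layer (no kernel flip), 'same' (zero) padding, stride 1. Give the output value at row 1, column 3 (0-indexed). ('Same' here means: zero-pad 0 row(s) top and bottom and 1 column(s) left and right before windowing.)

The receptive field on the zero-padded input at this output position is [2 2 1]. Elementwise product with the kernel and sum: 2·-1 + 2·3 + 1·1.

5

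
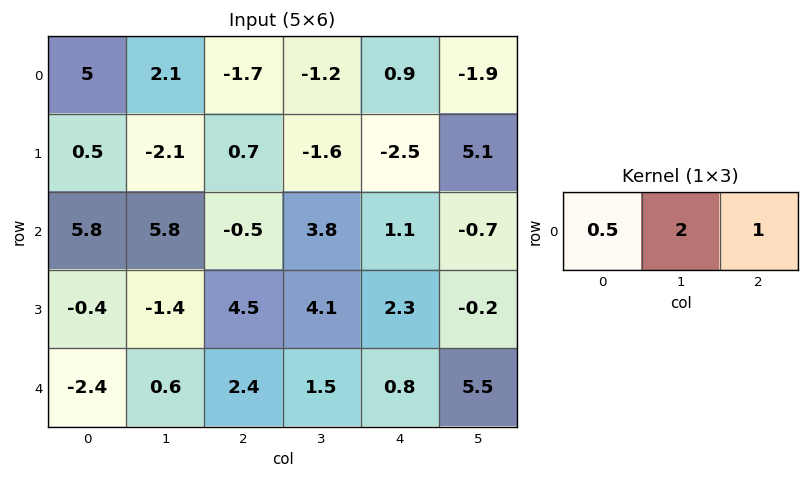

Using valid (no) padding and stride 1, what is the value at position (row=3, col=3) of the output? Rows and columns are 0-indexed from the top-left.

The receptive field on the input at this output position is [4.1 2.3 -0.2]. Elementwise product with the kernel and sum: 4.1·0.5 + 2.3·2 + -0.2·1.

6.45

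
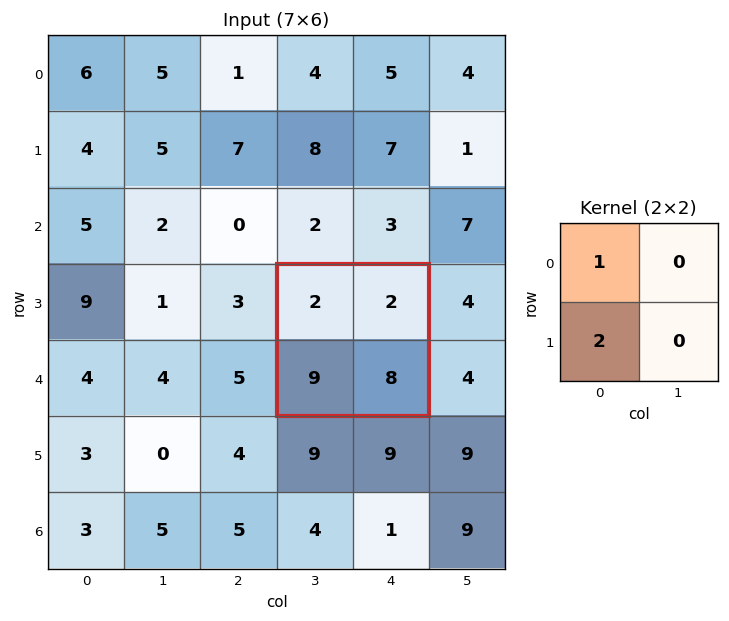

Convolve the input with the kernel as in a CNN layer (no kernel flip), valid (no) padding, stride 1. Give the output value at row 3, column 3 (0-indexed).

20

The receptive field on the input at this output position is [2 2 / 9 8]. Elementwise product with the kernel and sum: 2·1 + 9·2.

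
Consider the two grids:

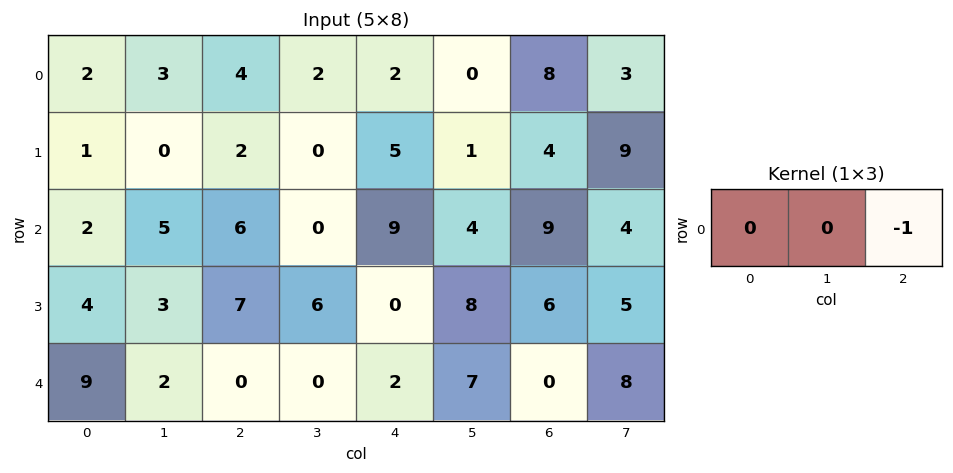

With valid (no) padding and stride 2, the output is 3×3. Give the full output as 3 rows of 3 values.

-4 -2 -8
-6 -9 -9
0 -2 0

Output[0,0]: The receptive field on the input at this output position is [2 3 4]. Elementwise product with the kernel and sum: 4·-1.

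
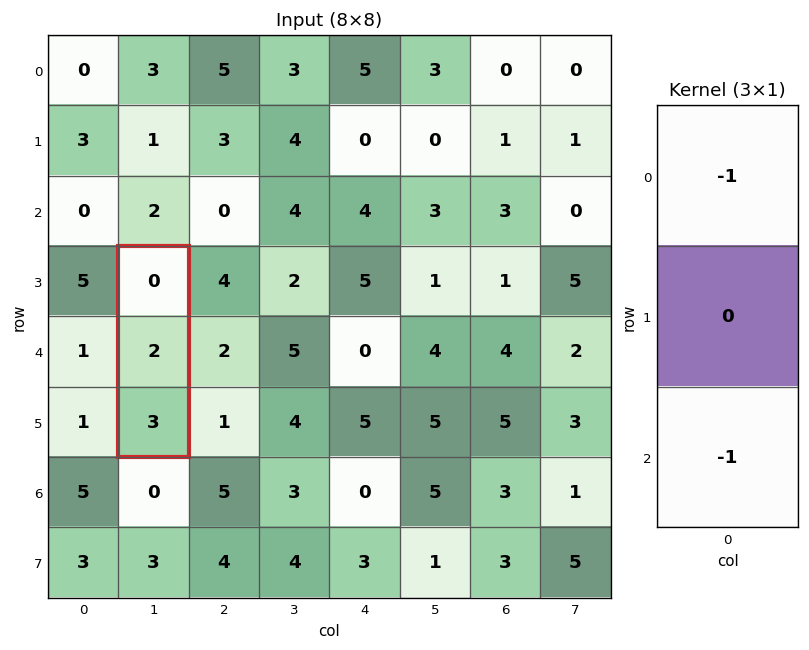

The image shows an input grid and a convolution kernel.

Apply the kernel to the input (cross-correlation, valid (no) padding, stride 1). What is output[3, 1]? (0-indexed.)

The receptive field on the input at this output position is [0 / 2 / 3]. Elementwise product with the kernel and sum: 0·-1 + 3·-1.

-3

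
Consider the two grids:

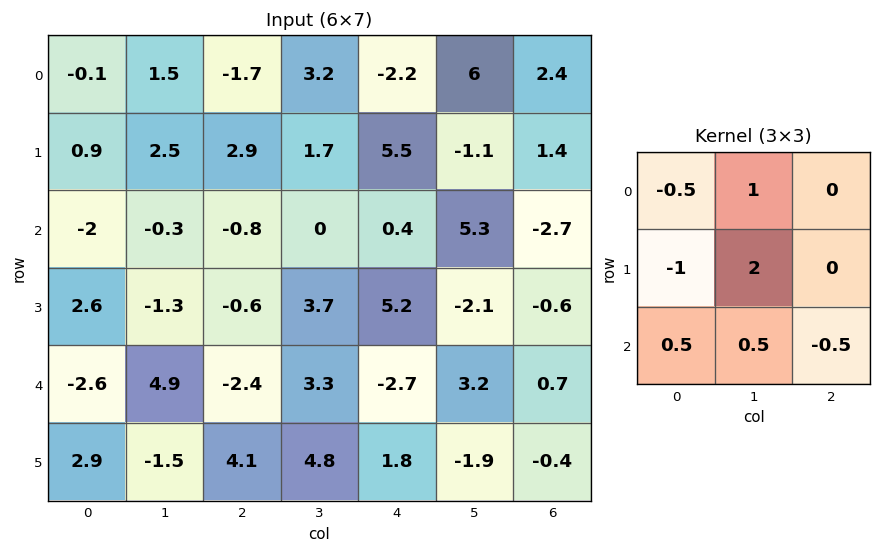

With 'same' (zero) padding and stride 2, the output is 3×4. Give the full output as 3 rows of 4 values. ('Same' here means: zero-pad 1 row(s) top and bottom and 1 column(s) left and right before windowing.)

Output[0,0]: The receptive field on the zero-padded input at this output position is [0 0 0 / 0 -0.1 1.5 / 0 0.9 2.5]. Elementwise product with the kernel and sum: 0·-0.5 + 0·1 + 0·-1 + -0.1·2 + 0·0.5 + 0.9·0.5 + 2.5·-0.5.
Output[0,1]: The receptive field on the zero-padded input at this output position is [0 0 0 / 1.5 -1.7 3.2 / 2.5 2.9 1.7]. Elementwise product with the kernel and sum: 0·-0.5 + 0·1 + 1.5·-1 + -1.7·2 + 2.5·0.5 + 2.9·0.5 + 1.7·-0.5.

-1 -3.05 -3.45 -1.05
-1.15 -2.45 10.95 -10.1
-0.4 -10.75 -1.1 -2.5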